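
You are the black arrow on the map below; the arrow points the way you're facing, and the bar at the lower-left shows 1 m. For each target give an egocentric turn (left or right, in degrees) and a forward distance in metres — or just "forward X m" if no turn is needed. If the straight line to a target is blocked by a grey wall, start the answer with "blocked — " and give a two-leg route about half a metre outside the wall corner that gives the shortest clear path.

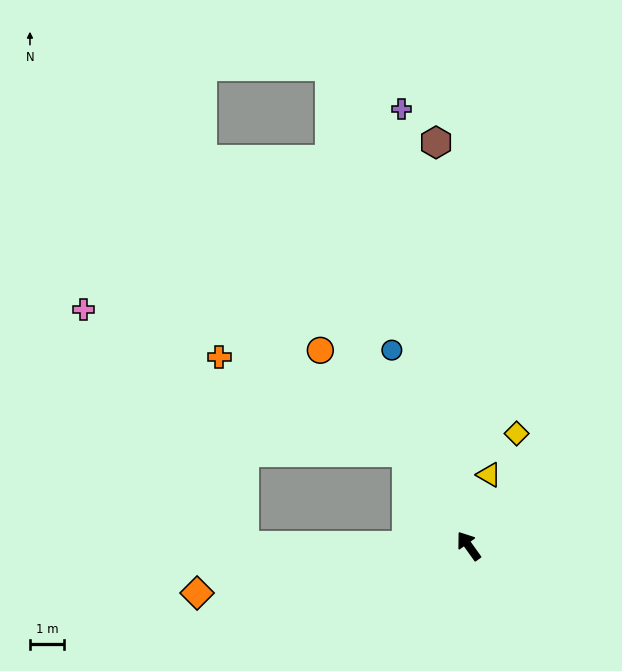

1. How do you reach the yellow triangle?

turn right 52°, forward 2.2 m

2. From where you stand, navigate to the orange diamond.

turn left 64°, forward 8.0 m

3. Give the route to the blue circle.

turn right 14°, forward 6.1 m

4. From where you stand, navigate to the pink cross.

blocked — turn left 54°, forward 6.5 m, then turn right 55°, forward 8.3 m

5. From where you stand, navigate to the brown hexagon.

turn right 31°, forward 11.8 m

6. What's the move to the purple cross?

turn right 27°, forward 12.9 m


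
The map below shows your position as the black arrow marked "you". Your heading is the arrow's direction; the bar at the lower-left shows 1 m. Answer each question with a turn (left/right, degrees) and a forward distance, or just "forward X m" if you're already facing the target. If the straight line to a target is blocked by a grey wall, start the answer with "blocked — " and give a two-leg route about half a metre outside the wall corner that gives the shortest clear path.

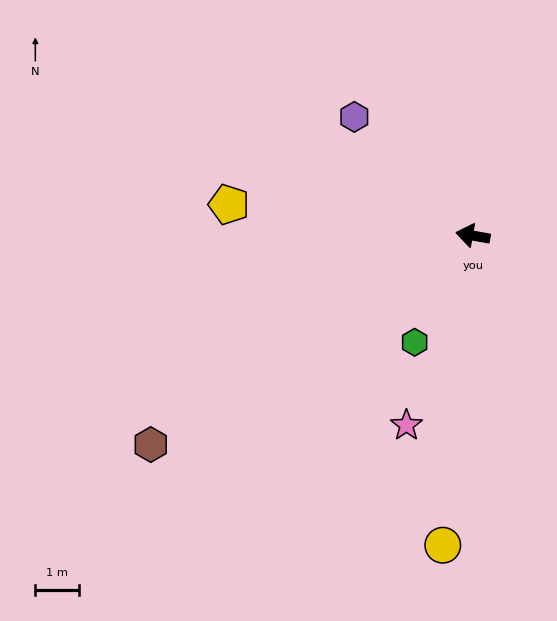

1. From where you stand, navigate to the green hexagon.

turn left 71°, forward 2.8 m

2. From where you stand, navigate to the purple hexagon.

turn right 35°, forward 3.8 m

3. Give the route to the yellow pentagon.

turn left 3°, forward 5.6 m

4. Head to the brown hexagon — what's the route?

turn left 43°, forward 8.8 m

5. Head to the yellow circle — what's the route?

turn left 94°, forward 7.1 m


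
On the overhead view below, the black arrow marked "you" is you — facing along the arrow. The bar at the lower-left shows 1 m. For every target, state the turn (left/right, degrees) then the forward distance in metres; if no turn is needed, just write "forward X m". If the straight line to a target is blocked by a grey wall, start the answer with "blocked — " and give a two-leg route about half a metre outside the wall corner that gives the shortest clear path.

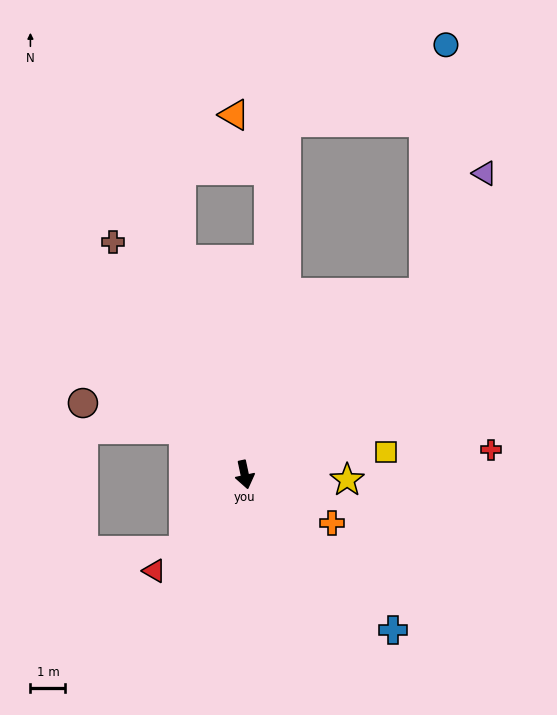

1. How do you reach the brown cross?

turn right 163°, forward 7.6 m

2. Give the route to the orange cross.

turn left 49°, forward 2.9 m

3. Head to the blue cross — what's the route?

turn left 32°, forward 6.1 m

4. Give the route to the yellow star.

turn left 75°, forward 2.9 m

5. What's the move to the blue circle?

blocked — turn left 123°, forward 7.3 m, then turn left 40°, forward 7.1 m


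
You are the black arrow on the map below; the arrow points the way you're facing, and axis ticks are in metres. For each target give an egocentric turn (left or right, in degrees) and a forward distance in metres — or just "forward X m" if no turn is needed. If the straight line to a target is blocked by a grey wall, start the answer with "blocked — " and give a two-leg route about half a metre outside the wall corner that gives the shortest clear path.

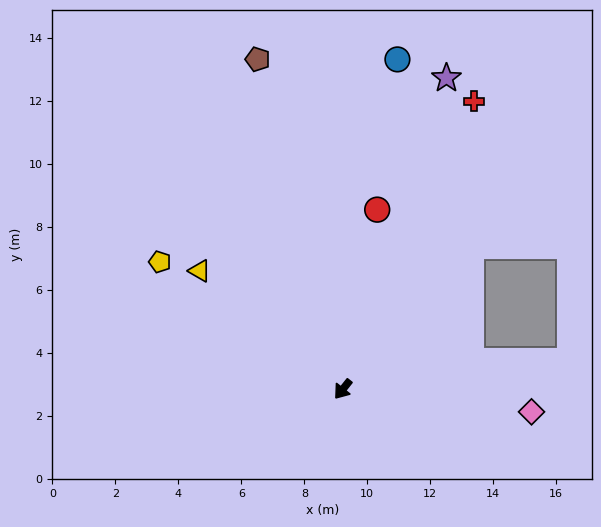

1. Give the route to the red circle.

turn right 152°, forward 5.8 m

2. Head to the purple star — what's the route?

turn right 160°, forward 10.4 m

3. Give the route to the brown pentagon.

turn right 127°, forward 10.8 m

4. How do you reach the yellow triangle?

turn right 91°, forward 5.9 m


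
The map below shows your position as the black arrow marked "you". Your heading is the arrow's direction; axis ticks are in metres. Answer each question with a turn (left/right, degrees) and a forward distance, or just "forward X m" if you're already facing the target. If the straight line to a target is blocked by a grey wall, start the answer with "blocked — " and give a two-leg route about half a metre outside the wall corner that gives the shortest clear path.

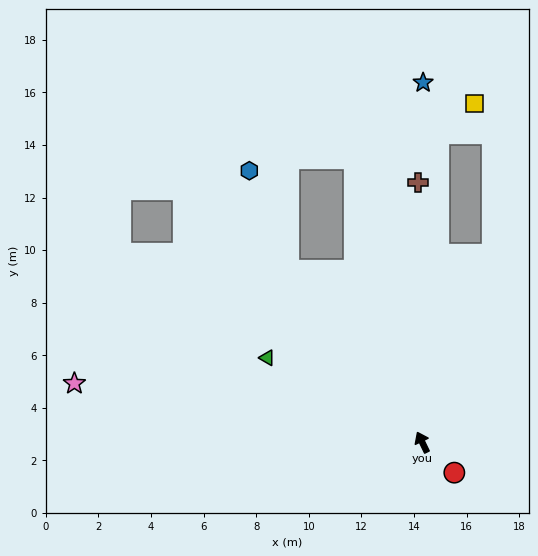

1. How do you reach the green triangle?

turn left 36°, forward 6.7 m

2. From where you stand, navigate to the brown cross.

turn right 25°, forward 9.9 m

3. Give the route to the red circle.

turn right 159°, forward 1.7 m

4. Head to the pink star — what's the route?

turn left 55°, forward 13.4 m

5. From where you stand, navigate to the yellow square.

blocked — turn right 29°, forward 11.8 m, then turn right 48°, forward 1.8 m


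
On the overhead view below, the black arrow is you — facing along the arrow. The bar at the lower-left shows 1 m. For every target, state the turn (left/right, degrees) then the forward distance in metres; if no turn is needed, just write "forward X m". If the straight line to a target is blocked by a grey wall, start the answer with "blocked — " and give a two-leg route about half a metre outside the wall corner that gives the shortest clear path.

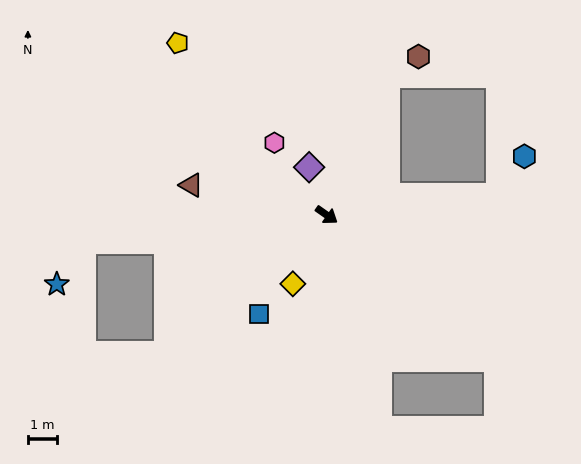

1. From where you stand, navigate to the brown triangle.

turn right 157°, forward 4.7 m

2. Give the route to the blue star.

blocked — turn right 139°, forward 8.3 m, then turn left 52°, forward 1.7 m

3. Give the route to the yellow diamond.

turn right 81°, forward 2.6 m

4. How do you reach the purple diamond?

turn left 145°, forward 1.7 m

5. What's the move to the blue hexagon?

blocked — turn left 41°, forward 5.8 m, then turn left 50°, forward 1.6 m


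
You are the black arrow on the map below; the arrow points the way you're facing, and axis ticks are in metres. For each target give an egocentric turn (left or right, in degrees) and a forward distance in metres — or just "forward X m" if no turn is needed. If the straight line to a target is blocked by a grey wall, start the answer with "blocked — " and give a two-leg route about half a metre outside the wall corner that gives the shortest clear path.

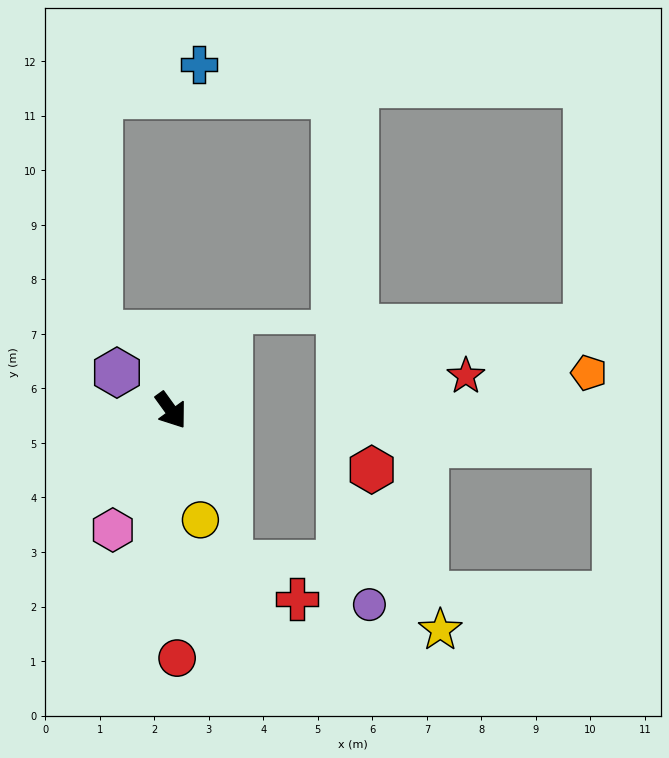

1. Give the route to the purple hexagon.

turn right 161°, forward 1.2 m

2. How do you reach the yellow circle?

turn right 21°, forward 2.1 m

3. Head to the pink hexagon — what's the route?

turn right 62°, forward 2.4 m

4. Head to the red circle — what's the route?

turn right 34°, forward 4.5 m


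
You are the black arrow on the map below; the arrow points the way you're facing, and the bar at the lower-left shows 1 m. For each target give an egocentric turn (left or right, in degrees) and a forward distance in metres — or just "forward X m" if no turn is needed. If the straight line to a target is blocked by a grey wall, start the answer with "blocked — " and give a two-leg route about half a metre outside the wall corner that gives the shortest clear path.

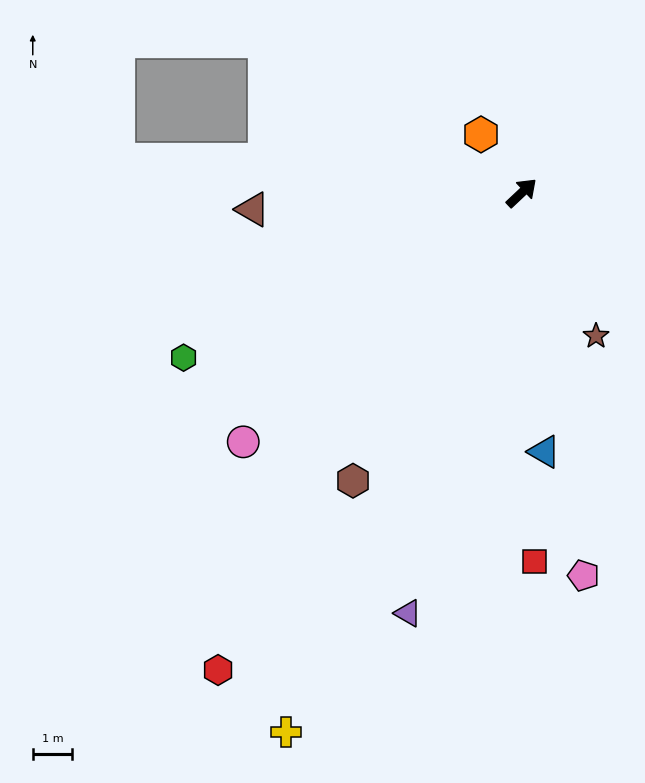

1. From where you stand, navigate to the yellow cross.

turn right 157°, forward 14.9 m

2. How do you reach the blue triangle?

turn right 128°, forward 6.6 m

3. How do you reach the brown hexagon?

turn right 164°, forward 8.4 m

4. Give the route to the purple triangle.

turn right 148°, forward 11.0 m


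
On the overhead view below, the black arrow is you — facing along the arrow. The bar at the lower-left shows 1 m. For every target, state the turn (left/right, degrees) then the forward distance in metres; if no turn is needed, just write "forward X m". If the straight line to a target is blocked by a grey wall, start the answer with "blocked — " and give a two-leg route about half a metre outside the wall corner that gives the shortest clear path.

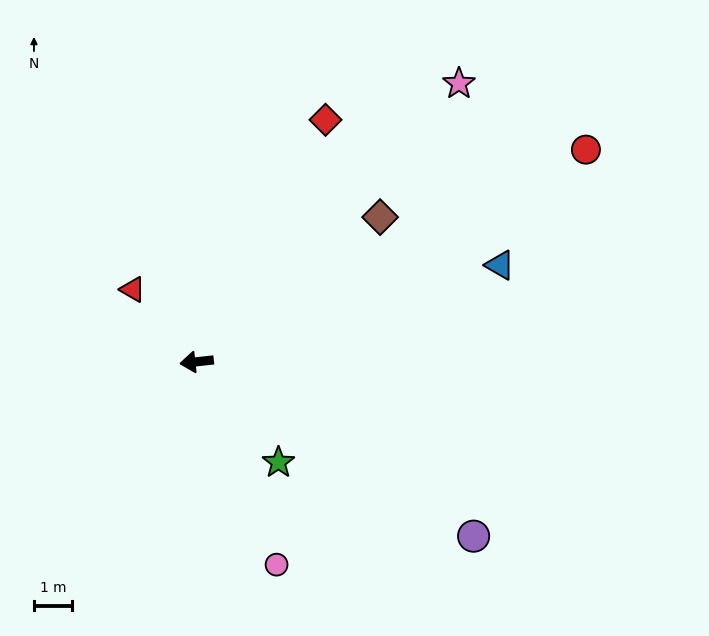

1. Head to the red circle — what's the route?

turn right 158°, forward 11.6 m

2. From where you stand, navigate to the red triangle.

turn right 55°, forward 2.5 m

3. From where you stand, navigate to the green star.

turn left 123°, forward 3.4 m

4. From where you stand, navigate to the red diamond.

turn right 124°, forward 7.2 m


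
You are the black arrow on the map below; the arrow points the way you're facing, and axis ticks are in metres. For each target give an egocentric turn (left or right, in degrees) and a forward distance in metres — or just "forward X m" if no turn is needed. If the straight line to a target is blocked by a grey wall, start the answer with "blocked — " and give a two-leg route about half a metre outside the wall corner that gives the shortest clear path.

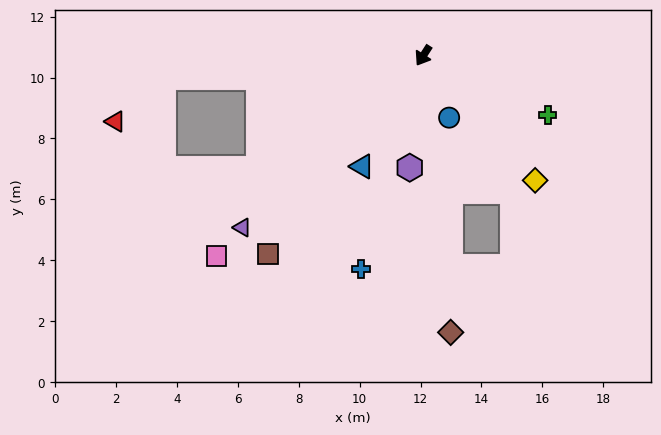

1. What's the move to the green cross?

turn left 97°, forward 4.5 m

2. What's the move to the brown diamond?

turn left 38°, forward 9.1 m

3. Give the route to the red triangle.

blocked — turn right 52°, forward 8.6 m, then turn left 37°, forward 2.1 m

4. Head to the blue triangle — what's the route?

turn left 4°, forward 4.2 m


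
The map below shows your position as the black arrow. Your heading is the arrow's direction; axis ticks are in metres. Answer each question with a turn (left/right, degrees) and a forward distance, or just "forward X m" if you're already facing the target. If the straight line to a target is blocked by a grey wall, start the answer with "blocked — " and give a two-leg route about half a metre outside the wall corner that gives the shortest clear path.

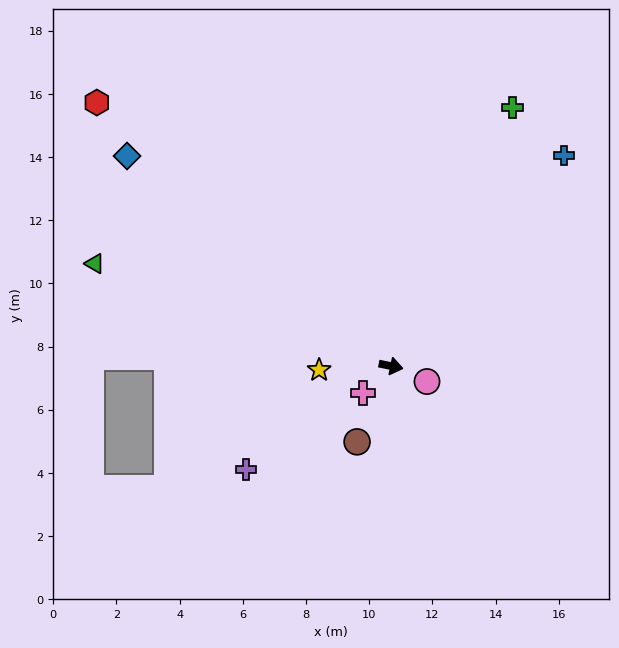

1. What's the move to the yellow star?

turn right 165°, forward 2.3 m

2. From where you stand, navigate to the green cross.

turn left 77°, forward 9.0 m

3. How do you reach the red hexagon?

turn left 150°, forward 12.5 m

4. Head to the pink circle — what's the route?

turn right 12°, forward 1.2 m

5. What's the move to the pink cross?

turn right 125°, forward 1.2 m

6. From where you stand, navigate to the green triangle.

turn left 173°, forward 9.9 m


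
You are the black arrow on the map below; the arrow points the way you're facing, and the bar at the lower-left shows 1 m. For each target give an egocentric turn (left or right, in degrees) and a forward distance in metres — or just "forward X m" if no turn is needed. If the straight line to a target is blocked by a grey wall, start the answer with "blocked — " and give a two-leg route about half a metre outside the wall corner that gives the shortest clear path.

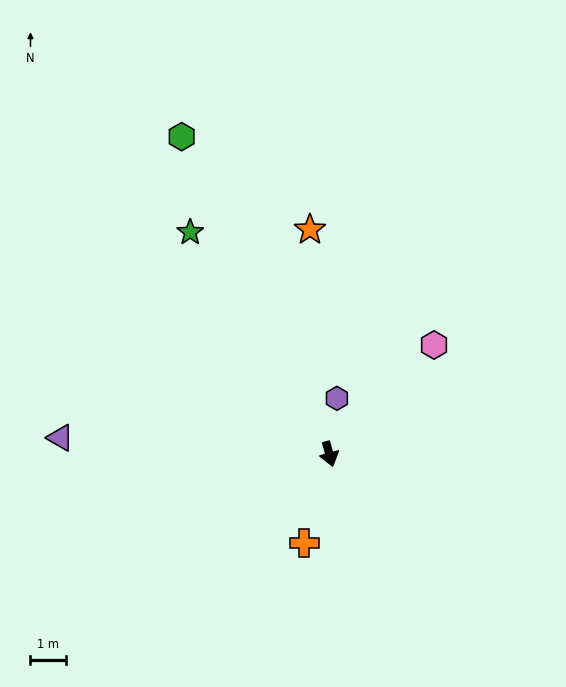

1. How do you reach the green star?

turn right 163°, forward 7.4 m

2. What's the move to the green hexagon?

turn right 170°, forward 9.9 m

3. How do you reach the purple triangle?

turn right 109°, forward 7.6 m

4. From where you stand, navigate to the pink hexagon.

turn left 121°, forward 4.3 m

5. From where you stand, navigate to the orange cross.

turn right 31°, forward 2.6 m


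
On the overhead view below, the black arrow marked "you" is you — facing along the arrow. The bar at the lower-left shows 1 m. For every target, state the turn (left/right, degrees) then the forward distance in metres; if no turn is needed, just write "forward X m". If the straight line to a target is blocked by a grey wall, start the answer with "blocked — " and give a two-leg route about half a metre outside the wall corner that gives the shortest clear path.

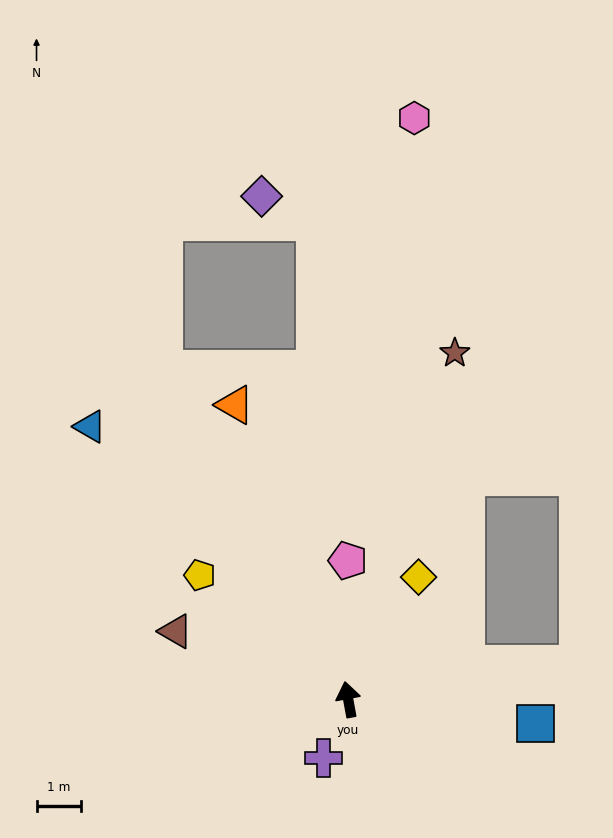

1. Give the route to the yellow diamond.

turn right 40°, forward 3.2 m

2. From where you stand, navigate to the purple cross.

turn left 147°, forward 1.4 m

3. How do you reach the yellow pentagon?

turn left 40°, forward 4.3 m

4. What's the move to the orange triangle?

turn left 11°, forward 7.1 m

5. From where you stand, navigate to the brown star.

turn right 27°, forward 8.1 m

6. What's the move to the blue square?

turn right 108°, forward 4.2 m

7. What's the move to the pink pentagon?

turn right 10°, forward 3.1 m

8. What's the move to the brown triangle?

turn left 58°, forward 4.2 m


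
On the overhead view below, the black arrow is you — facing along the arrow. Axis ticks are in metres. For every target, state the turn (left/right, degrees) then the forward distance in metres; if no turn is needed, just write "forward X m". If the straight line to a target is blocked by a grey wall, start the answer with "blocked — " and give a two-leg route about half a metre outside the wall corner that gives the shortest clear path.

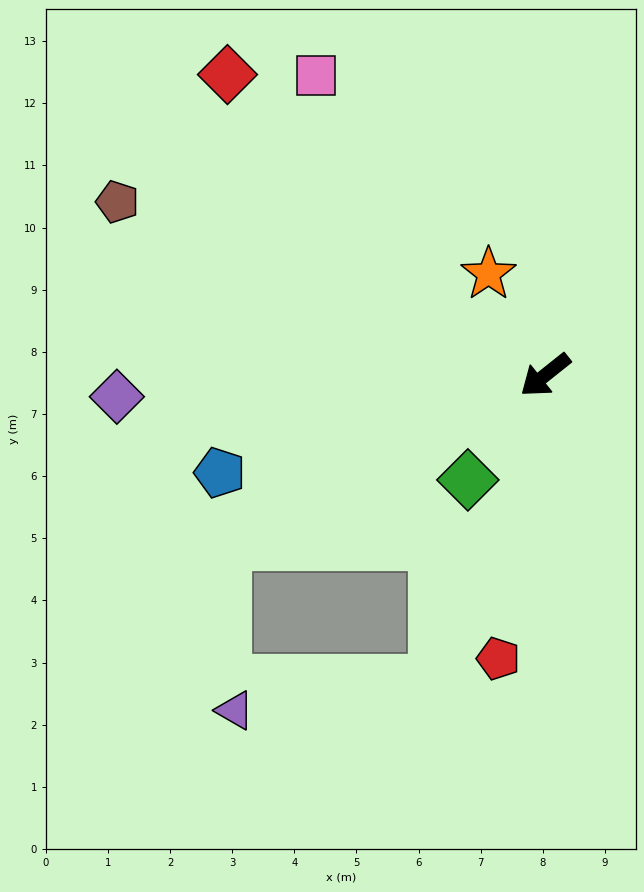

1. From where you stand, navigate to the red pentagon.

turn left 42°, forward 4.6 m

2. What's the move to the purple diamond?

turn right 36°, forward 6.9 m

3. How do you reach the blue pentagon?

turn right 22°, forward 5.5 m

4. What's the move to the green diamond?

turn left 15°, forward 2.1 m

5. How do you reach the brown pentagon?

turn right 61°, forward 7.4 m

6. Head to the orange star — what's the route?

turn right 99°, forward 1.9 m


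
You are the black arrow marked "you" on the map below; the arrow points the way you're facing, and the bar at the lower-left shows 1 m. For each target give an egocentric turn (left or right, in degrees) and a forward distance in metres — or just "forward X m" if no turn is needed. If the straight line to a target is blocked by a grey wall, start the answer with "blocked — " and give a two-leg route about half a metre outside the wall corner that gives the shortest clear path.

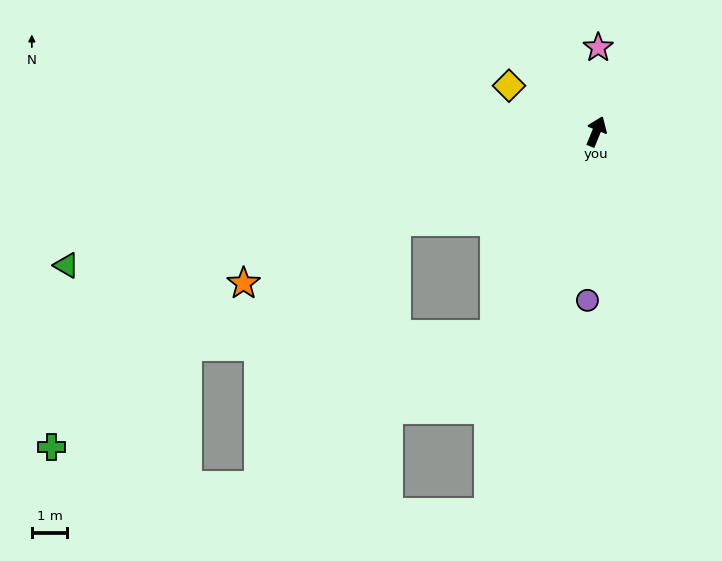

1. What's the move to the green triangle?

turn left 126°, forward 15.5 m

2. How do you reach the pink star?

turn left 21°, forward 2.4 m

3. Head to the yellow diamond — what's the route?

turn left 85°, forward 2.8 m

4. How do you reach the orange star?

turn left 136°, forward 10.9 m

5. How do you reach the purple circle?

turn right 161°, forward 4.8 m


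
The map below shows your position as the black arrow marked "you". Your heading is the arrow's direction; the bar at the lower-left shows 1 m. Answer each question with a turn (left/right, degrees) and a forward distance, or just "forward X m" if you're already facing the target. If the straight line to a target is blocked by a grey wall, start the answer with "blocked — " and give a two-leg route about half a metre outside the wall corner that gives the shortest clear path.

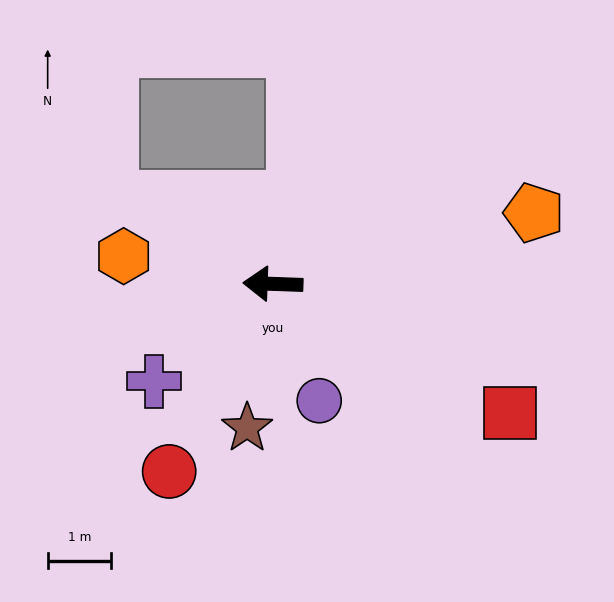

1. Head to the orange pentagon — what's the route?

turn right 163°, forward 4.3 m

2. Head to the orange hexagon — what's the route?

turn right 8°, forward 2.4 m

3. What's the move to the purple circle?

turn left 114°, forward 2.0 m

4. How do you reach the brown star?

turn left 82°, forward 2.3 m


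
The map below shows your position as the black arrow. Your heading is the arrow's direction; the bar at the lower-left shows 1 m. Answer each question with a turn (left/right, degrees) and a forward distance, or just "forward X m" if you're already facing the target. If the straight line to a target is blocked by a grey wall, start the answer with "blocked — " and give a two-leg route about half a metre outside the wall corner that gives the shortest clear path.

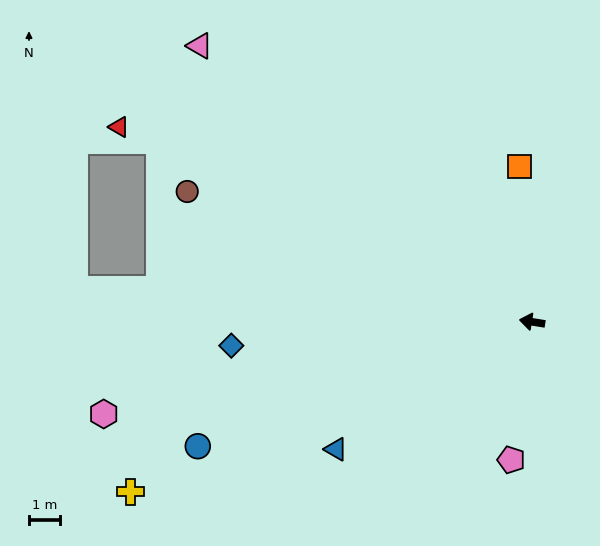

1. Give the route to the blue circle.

turn left 30°, forward 11.6 m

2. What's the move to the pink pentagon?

turn left 91°, forward 4.5 m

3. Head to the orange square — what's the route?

turn right 76°, forward 5.1 m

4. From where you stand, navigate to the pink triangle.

turn right 31°, forward 14.0 m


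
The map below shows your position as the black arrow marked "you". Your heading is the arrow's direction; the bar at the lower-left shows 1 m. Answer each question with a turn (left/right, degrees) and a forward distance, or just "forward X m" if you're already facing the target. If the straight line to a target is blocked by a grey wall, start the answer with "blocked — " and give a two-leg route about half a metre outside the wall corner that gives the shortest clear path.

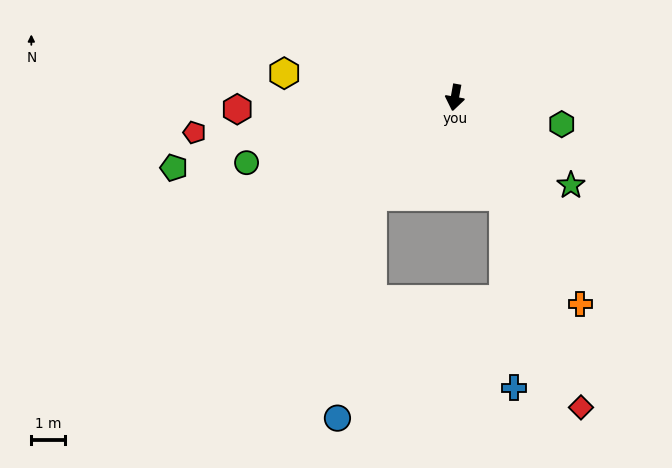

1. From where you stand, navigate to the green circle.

turn right 62°, forward 6.4 m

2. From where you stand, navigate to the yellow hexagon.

turn right 88°, forward 5.1 m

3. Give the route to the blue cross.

blocked — turn left 36°, forward 3.3 m, then turn right 23°, forward 5.6 m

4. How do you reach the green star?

turn left 63°, forward 4.3 m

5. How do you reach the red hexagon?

turn right 77°, forward 6.4 m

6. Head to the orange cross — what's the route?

turn left 41°, forward 7.1 m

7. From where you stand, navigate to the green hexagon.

turn left 86°, forward 3.2 m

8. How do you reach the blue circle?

blocked — turn right 29°, forward 3.8 m, then turn left 30°, forward 6.6 m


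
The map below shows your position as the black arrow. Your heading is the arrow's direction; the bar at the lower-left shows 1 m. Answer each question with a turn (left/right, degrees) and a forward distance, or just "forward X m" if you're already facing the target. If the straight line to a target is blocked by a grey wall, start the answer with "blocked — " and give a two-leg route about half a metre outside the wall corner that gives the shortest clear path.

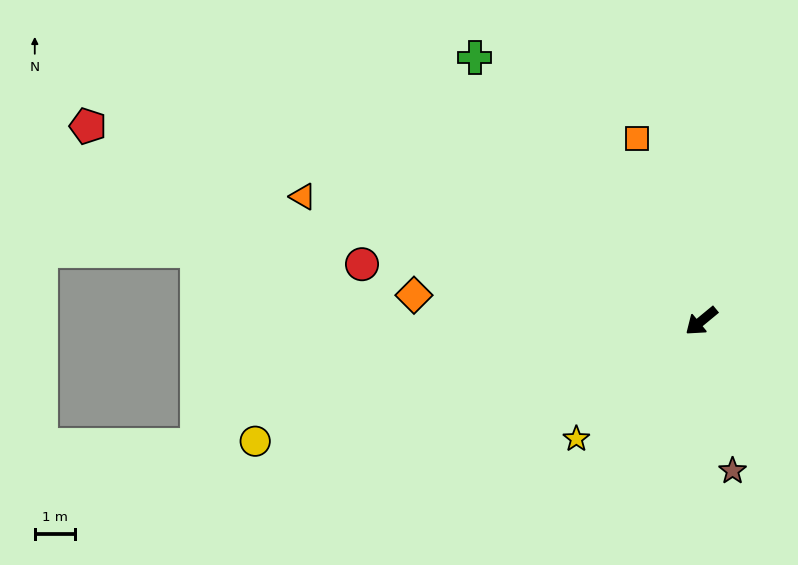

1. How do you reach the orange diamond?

turn right 45°, forward 7.2 m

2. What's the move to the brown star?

turn left 62°, forward 3.8 m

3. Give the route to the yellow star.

turn left 4°, forward 4.3 m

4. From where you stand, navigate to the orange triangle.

turn right 57°, forward 10.4 m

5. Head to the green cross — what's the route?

turn right 89°, forward 8.7 m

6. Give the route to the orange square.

turn right 110°, forward 4.8 m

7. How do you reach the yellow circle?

turn right 24°, forward 11.6 m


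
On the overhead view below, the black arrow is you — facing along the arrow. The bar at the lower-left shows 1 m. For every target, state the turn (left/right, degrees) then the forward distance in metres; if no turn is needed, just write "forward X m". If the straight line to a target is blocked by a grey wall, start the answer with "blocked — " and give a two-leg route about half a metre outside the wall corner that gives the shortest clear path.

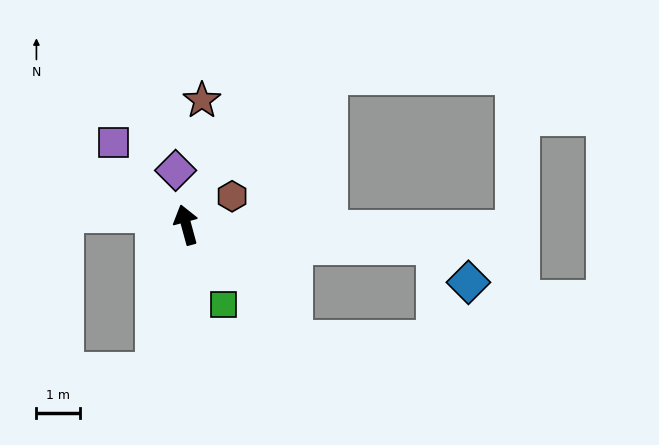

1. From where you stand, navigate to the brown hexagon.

turn right 73°, forward 1.2 m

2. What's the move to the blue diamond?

blocked — turn right 110°, forward 5.7 m, then turn right 42°, forward 1.1 m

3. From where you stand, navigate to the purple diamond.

turn right 4°, forward 1.3 m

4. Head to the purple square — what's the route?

turn left 26°, forward 2.5 m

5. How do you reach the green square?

turn right 170°, forward 2.0 m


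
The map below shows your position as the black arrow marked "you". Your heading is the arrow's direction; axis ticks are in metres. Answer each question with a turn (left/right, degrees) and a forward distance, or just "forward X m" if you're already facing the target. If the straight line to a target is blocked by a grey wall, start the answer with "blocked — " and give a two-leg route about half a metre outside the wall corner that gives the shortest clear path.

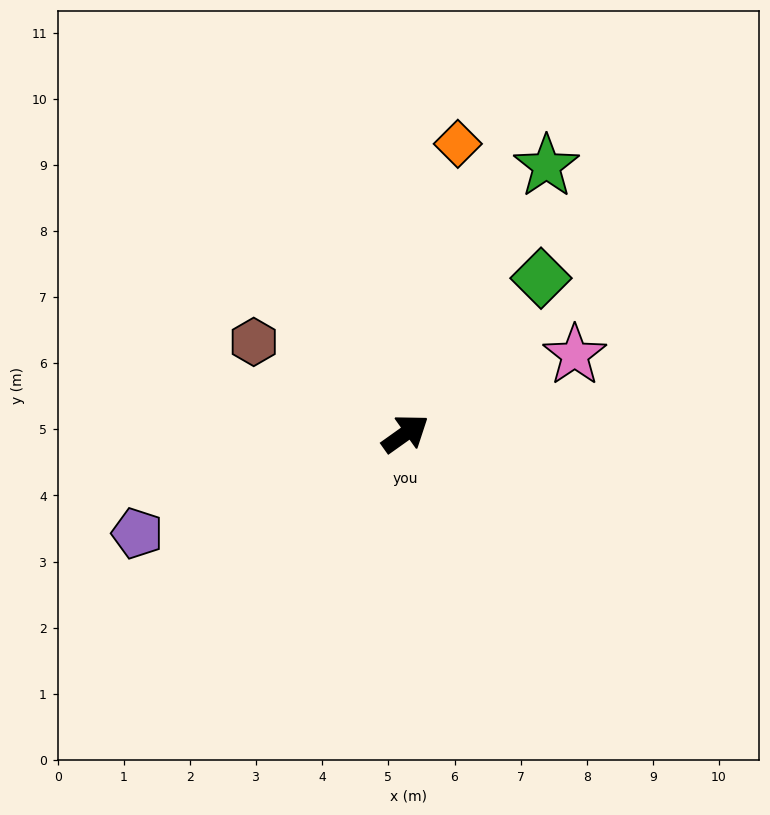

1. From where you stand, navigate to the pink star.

turn right 11°, forward 2.8 m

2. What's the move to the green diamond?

turn left 13°, forward 3.1 m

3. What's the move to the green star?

turn left 27°, forward 4.6 m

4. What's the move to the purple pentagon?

turn left 165°, forward 4.3 m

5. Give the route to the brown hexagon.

turn left 113°, forward 2.7 m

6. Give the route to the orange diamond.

turn left 44°, forward 4.5 m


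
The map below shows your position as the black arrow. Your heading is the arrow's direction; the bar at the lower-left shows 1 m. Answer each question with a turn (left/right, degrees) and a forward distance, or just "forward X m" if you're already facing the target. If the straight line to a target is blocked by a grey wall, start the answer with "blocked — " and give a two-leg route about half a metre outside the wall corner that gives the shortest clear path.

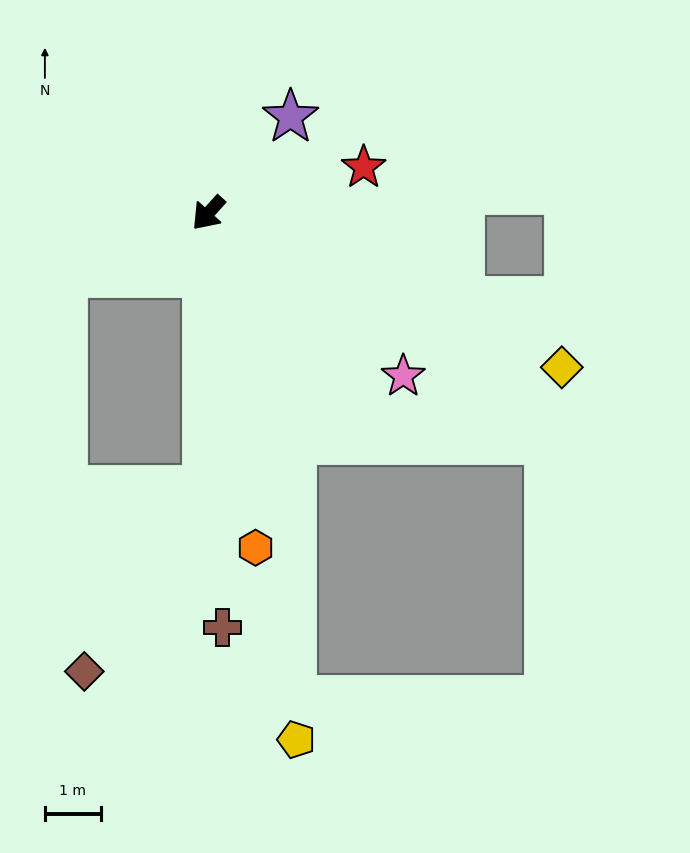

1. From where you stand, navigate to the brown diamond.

blocked — turn left 42°, forward 4.9 m, then turn right 34°, forward 3.9 m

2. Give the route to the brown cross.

turn left 44°, forward 7.4 m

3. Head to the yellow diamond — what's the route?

turn left 109°, forward 6.9 m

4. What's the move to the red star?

turn left 149°, forward 2.9 m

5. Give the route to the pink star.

turn left 92°, forward 4.5 m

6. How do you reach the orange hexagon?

turn left 50°, forward 6.0 m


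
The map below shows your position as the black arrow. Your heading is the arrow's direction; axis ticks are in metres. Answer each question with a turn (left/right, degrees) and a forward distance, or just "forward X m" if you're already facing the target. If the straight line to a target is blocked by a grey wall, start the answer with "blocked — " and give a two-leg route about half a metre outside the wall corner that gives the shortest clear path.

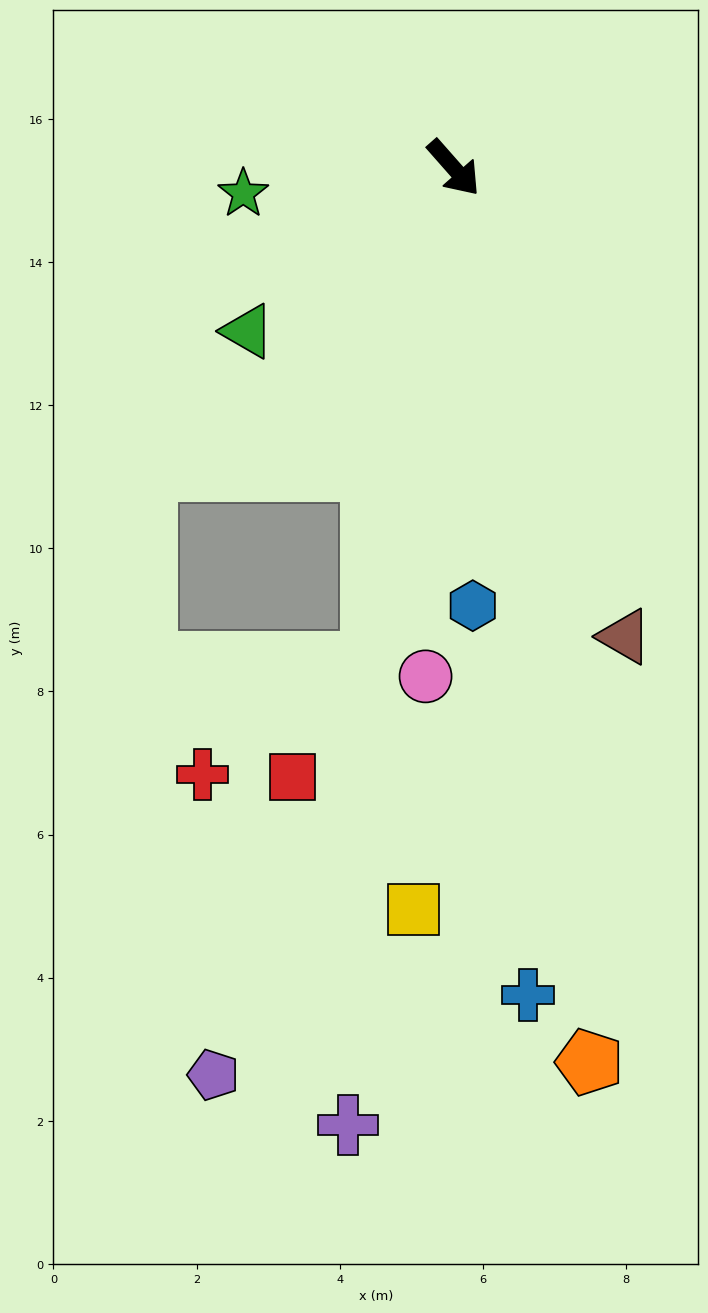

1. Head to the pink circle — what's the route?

turn right 45°, forward 7.1 m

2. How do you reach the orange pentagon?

turn right 33°, forward 12.6 m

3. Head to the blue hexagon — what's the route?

turn right 39°, forward 6.1 m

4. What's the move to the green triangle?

turn right 93°, forward 3.7 m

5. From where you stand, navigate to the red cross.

blocked — turn right 51°, forward 7.0 m, then turn right 46°, forward 2.8 m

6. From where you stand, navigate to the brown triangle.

turn right 21°, forward 7.0 m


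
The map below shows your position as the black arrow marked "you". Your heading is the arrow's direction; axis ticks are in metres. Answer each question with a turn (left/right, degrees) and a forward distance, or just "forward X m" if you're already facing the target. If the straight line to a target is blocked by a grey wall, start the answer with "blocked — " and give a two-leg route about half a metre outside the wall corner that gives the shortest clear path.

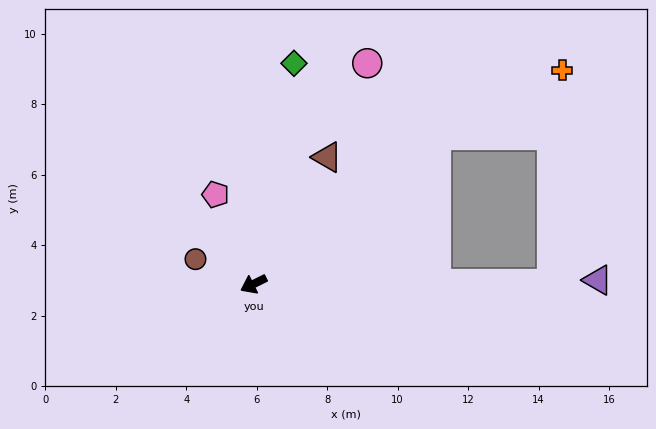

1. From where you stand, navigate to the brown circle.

turn right 50°, forward 1.8 m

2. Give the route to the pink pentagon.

turn right 93°, forward 2.8 m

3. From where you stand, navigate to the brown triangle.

turn right 147°, forward 4.2 m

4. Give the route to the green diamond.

turn right 127°, forward 6.4 m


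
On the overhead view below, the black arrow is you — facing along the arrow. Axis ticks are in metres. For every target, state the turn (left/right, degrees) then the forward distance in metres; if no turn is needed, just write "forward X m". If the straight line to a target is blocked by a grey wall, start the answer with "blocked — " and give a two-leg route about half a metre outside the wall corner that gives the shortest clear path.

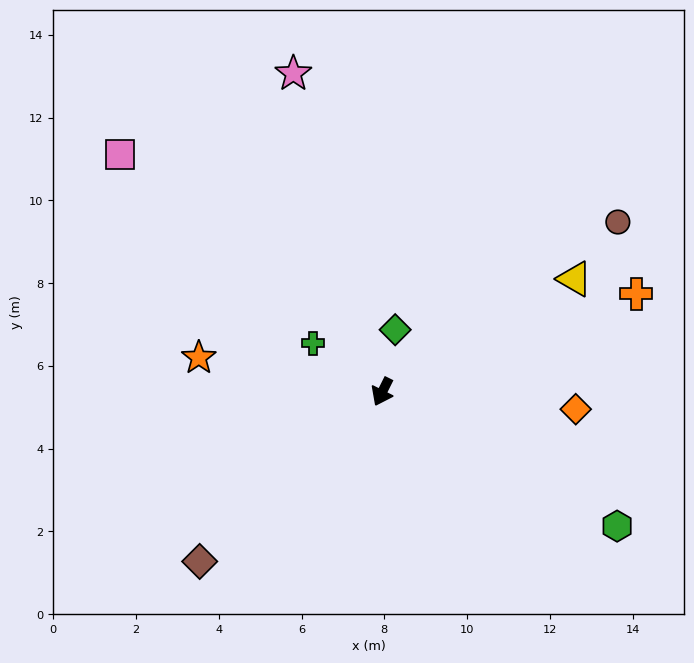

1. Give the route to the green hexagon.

turn left 87°, forward 6.5 m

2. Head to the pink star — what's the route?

turn right 138°, forward 8.0 m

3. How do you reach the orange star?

turn right 74°, forward 4.5 m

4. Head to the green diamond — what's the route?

turn right 165°, forward 1.5 m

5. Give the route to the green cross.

turn right 99°, forward 2.0 m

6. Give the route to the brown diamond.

turn right 21°, forward 6.0 m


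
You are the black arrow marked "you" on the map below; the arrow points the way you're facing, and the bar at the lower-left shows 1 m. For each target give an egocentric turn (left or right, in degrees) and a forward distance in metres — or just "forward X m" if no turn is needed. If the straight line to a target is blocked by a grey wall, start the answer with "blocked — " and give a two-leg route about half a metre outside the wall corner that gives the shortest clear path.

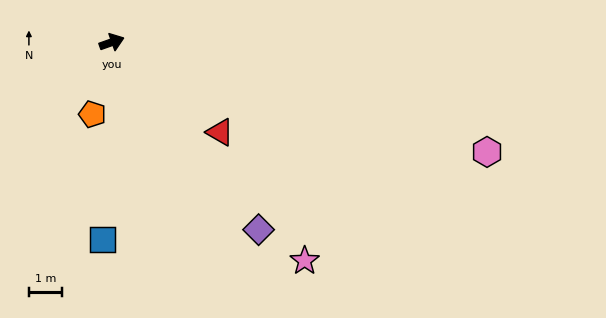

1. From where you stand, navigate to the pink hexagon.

turn right 36°, forward 11.7 m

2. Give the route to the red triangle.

turn right 59°, forward 4.2 m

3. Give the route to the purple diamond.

turn right 71°, forward 7.2 m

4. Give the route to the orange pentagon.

turn right 125°, forward 2.2 m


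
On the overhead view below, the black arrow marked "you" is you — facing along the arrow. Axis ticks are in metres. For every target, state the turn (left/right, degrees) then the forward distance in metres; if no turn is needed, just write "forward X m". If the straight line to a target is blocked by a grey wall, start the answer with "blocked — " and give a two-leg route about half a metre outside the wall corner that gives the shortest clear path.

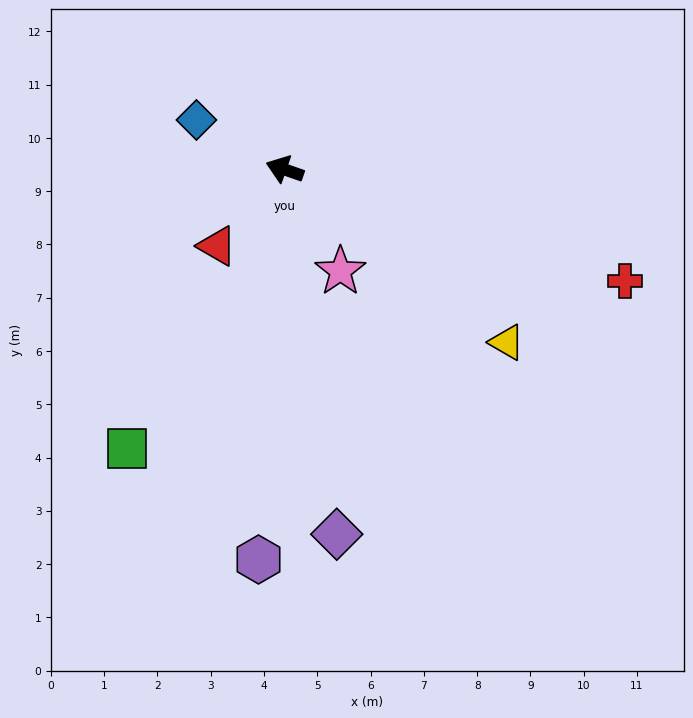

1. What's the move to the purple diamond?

turn left 117°, forward 6.9 m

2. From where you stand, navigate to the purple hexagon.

turn left 105°, forward 7.3 m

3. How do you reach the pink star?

turn left 138°, forward 2.2 m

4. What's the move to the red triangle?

turn left 68°, forward 1.9 m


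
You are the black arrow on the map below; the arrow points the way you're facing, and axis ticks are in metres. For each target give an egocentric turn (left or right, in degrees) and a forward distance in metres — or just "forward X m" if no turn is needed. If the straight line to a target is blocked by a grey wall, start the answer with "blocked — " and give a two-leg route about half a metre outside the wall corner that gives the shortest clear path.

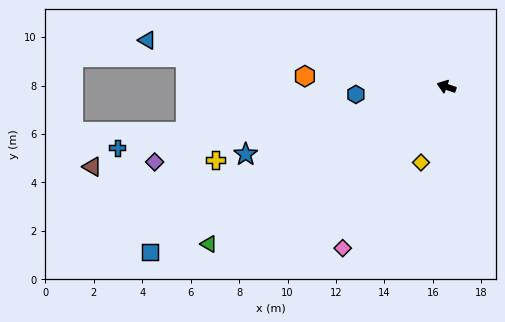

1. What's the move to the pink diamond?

turn left 76°, forward 7.9 m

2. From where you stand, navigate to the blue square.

turn left 48°, forward 14.0 m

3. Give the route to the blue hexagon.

turn left 24°, forward 3.8 m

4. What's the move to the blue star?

turn left 38°, forward 8.7 m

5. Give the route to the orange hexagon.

turn left 15°, forward 5.9 m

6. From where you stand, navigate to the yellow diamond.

turn left 90°, forward 3.3 m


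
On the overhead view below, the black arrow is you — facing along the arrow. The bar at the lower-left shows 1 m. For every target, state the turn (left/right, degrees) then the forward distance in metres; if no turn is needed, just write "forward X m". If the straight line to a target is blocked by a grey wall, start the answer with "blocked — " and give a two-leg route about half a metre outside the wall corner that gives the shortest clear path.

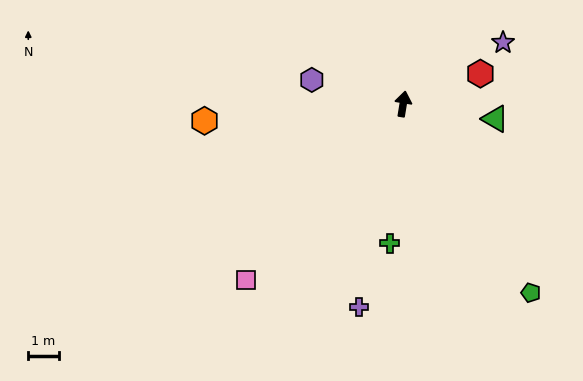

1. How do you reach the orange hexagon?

turn left 104°, forward 6.6 m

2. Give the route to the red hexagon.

turn right 59°, forward 2.7 m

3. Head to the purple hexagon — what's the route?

turn left 85°, forward 3.1 m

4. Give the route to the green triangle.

turn right 90°, forward 3.1 m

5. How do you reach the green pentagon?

turn right 137°, forward 7.5 m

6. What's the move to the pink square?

turn left 148°, forward 7.8 m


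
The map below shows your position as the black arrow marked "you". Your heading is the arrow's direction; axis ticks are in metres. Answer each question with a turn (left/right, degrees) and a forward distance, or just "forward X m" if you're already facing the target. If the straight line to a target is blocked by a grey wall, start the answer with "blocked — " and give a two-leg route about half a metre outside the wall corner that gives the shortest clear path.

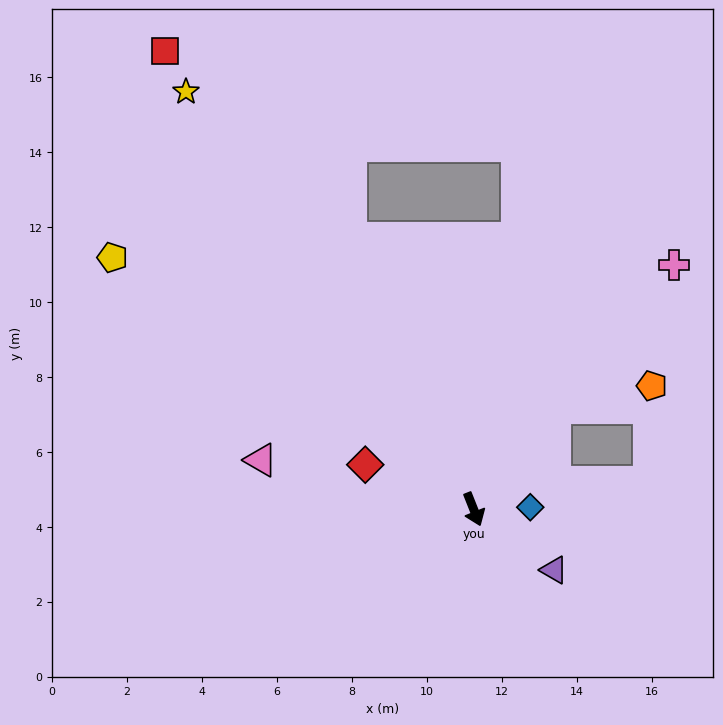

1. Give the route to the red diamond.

turn right 134°, forward 3.1 m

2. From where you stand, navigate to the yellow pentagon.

turn right 147°, forward 11.7 m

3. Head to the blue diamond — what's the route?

turn left 70°, forward 1.5 m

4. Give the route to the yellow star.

turn right 167°, forward 13.5 m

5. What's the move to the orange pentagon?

blocked — turn left 120°, forward 3.5 m, then turn right 39°, forward 2.7 m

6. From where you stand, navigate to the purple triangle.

turn left 31°, forward 2.7 m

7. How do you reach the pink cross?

turn left 119°, forward 8.4 m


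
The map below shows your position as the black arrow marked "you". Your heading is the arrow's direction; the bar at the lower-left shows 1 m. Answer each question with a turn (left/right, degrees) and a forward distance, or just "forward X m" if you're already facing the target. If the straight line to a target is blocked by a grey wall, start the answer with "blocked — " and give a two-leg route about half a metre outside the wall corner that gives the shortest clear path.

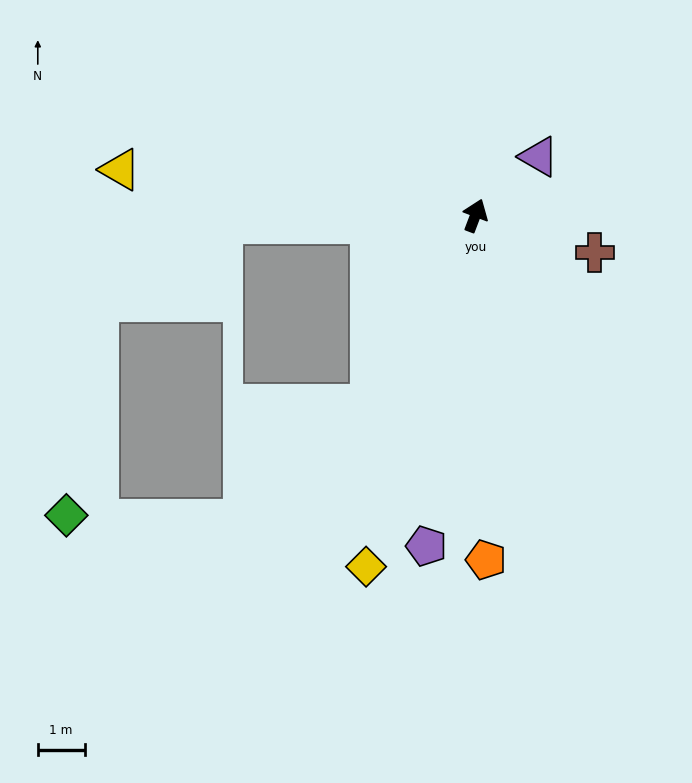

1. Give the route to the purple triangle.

turn right 26°, forward 1.8 m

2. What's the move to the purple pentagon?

turn right 168°, forward 7.1 m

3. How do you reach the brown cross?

turn right 86°, forward 2.7 m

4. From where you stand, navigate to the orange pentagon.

turn right 157°, forward 7.4 m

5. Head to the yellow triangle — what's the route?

turn left 103°, forward 7.7 m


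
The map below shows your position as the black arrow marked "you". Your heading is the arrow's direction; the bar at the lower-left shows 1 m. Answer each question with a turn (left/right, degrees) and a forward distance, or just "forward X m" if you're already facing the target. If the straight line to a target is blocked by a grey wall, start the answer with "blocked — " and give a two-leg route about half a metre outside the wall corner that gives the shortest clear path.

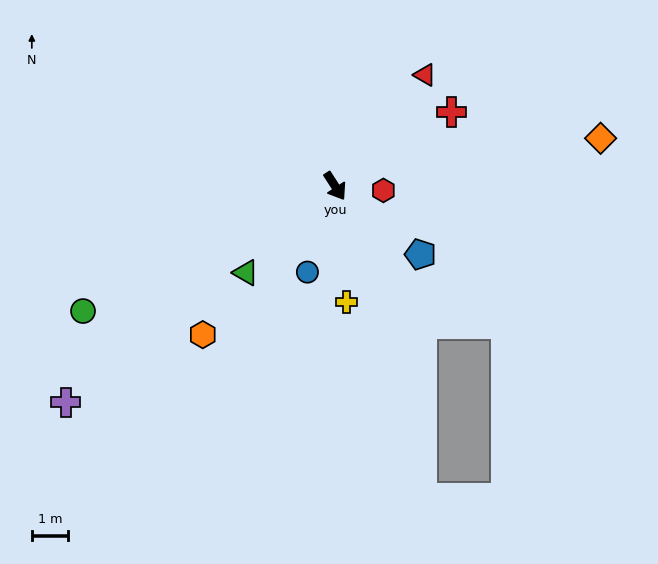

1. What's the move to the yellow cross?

turn right 27°, forward 3.2 m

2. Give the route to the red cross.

turn left 90°, forward 3.8 m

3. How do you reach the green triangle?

turn right 79°, forward 3.4 m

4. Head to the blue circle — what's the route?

turn right 51°, forward 2.5 m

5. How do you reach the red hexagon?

turn left 52°, forward 1.3 m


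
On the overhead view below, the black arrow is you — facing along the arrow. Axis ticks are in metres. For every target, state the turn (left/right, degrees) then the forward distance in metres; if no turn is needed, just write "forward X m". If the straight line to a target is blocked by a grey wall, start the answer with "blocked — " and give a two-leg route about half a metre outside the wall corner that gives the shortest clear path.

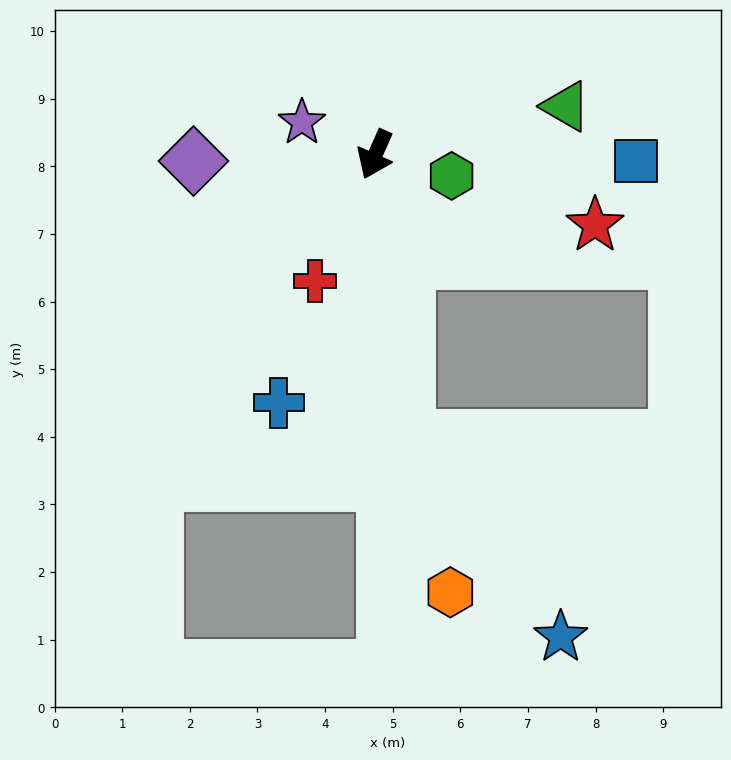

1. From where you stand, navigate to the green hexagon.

turn left 98°, forward 1.2 m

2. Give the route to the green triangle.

turn left 128°, forward 2.9 m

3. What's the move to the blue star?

blocked — turn left 30°, forward 4.2 m, then turn left 32°, forward 3.7 m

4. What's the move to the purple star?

turn right 90°, forward 1.2 m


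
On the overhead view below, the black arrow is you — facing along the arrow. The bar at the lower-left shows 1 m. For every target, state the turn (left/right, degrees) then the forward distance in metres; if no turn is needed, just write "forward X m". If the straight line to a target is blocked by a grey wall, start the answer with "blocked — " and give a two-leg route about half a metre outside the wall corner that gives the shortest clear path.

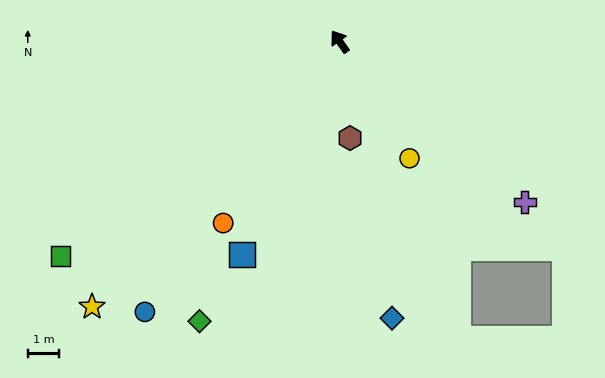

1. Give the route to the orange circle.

turn left 112°, forward 6.9 m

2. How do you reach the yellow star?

turn left 102°, forward 11.6 m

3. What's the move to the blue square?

turn left 120°, forward 7.5 m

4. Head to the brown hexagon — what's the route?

turn left 151°, forward 3.1 m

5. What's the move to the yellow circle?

turn left 176°, forward 4.3 m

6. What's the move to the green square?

turn left 92°, forward 11.2 m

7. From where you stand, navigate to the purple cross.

turn right 166°, forward 7.8 m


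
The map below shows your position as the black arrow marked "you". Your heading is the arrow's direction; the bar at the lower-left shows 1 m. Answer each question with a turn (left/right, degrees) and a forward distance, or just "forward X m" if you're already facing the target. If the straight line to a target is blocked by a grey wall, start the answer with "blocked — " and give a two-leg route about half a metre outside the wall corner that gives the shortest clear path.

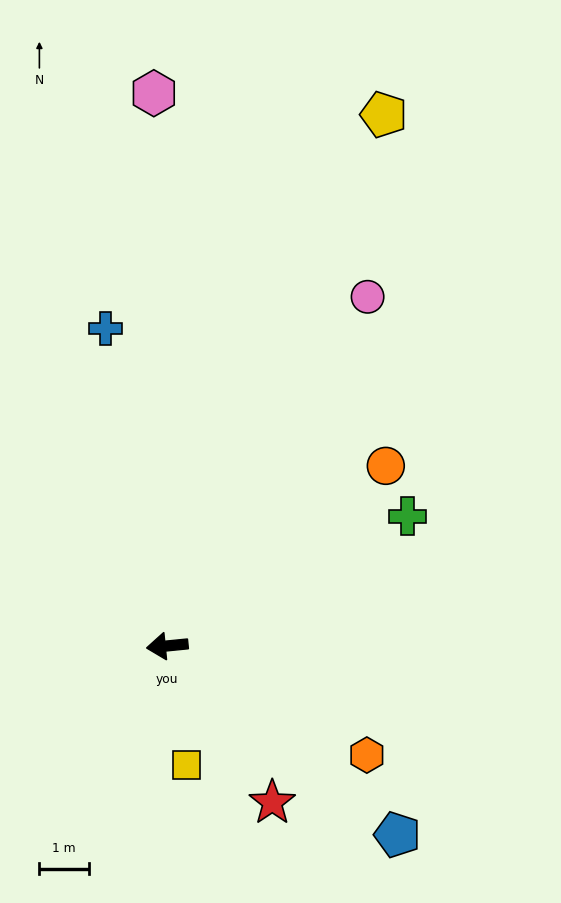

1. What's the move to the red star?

turn left 118°, forward 3.8 m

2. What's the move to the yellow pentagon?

turn right 118°, forward 11.6 m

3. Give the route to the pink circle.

turn right 126°, forward 8.2 m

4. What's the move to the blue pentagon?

turn left 135°, forward 6.0 m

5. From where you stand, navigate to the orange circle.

turn right 146°, forward 5.7 m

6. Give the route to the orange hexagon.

turn left 146°, forward 4.6 m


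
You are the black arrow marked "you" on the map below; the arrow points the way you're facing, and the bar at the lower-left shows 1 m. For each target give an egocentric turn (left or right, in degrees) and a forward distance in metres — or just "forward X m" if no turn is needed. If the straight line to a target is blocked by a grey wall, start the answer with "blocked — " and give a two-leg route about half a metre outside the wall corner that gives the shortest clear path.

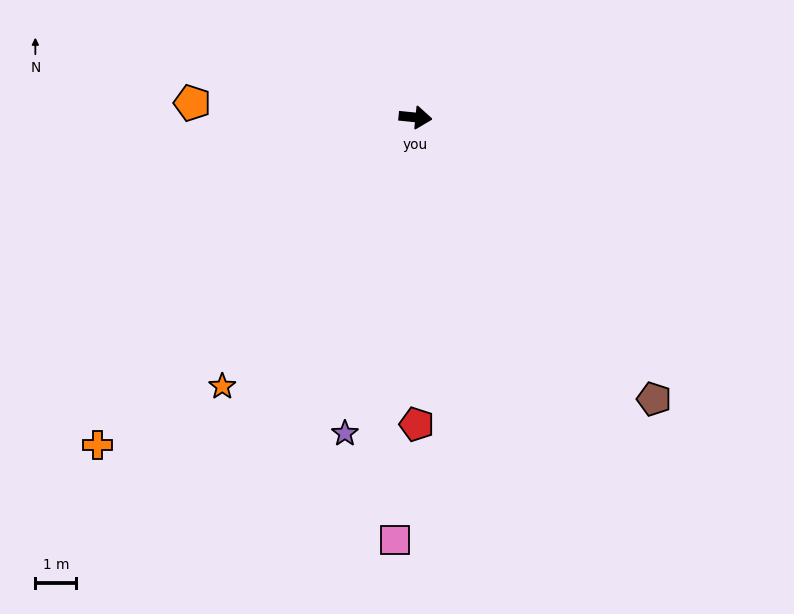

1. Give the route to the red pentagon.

turn right 84°, forward 7.5 m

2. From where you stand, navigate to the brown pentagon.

turn right 44°, forward 9.0 m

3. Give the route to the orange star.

turn right 120°, forward 8.1 m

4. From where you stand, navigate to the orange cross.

turn right 128°, forward 11.2 m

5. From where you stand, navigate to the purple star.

turn right 97°, forward 7.9 m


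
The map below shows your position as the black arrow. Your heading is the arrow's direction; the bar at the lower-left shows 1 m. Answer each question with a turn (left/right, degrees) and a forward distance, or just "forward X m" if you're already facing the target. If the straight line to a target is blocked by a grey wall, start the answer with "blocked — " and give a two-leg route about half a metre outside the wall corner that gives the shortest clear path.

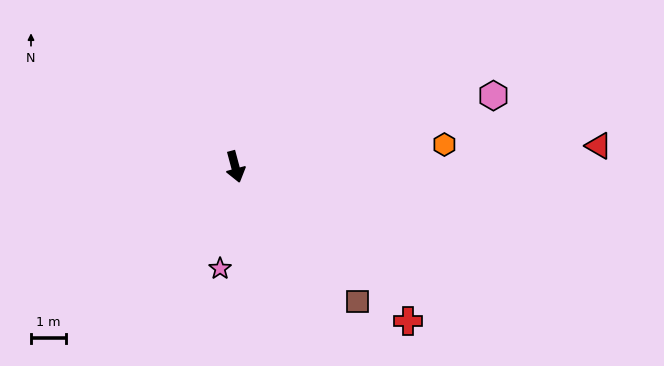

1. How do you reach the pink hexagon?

turn left 90°, forward 7.7 m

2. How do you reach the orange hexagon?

turn left 81°, forward 6.1 m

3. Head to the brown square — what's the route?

turn left 27°, forward 5.3 m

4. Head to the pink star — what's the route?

turn right 23°, forward 3.0 m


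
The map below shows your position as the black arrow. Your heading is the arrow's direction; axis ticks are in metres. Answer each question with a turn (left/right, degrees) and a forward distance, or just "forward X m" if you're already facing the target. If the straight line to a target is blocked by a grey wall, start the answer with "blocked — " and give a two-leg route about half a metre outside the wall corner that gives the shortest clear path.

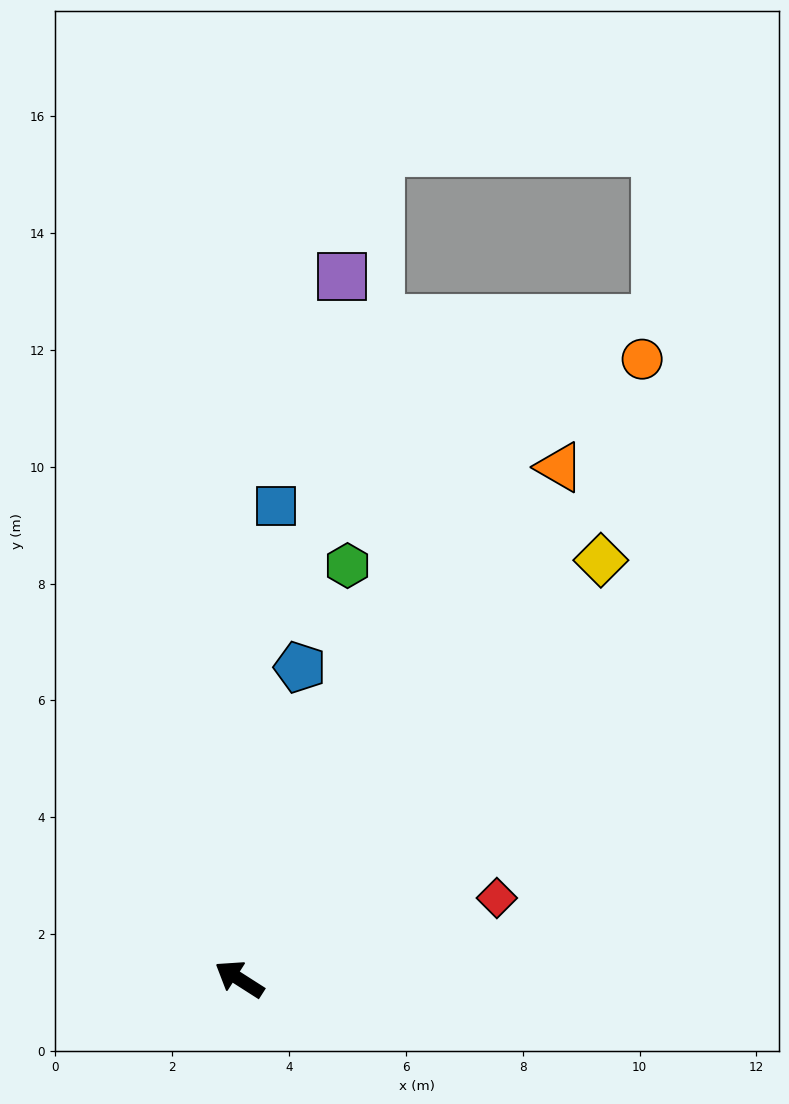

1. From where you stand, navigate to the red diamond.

turn right 130°, forward 4.6 m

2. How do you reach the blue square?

turn right 62°, forward 8.1 m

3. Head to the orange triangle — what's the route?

turn right 89°, forward 10.3 m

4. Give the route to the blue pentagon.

turn right 68°, forward 5.4 m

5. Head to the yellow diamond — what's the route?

turn right 98°, forward 9.5 m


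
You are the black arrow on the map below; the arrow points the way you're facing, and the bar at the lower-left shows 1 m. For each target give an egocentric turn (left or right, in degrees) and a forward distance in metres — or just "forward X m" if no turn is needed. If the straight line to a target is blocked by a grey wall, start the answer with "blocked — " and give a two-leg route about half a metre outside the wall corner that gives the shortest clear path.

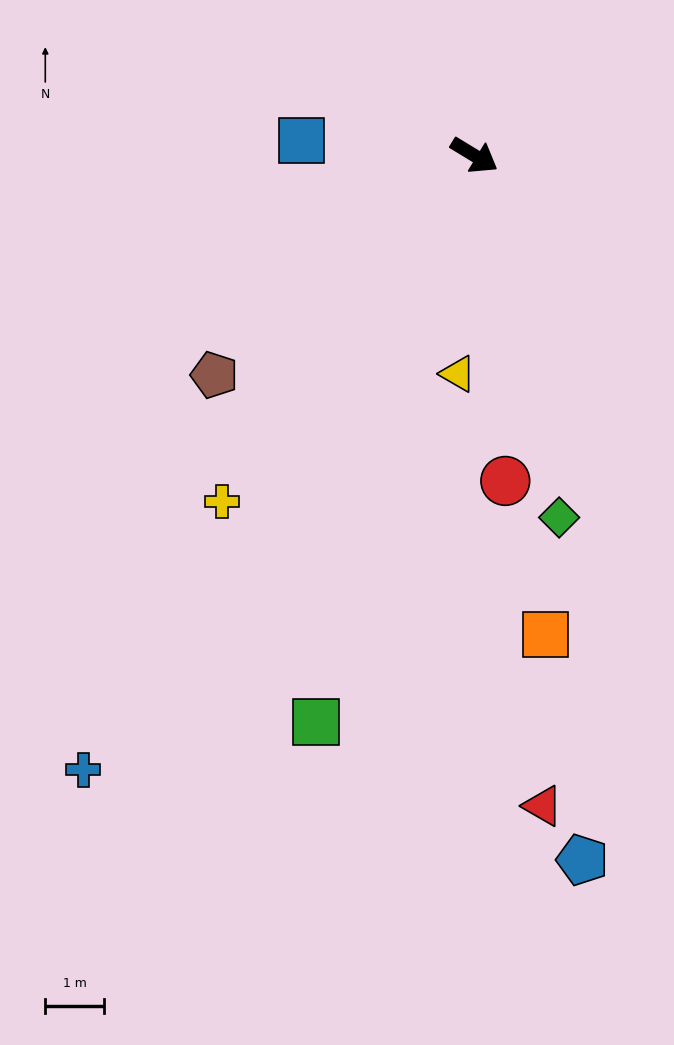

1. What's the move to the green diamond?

turn right 46°, forward 6.3 m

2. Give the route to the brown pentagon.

turn right 109°, forward 5.8 m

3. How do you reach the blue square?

turn right 154°, forward 2.9 m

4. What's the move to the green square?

turn right 74°, forward 10.0 m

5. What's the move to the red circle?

turn right 53°, forward 5.5 m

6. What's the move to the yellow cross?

turn right 95°, forward 7.3 m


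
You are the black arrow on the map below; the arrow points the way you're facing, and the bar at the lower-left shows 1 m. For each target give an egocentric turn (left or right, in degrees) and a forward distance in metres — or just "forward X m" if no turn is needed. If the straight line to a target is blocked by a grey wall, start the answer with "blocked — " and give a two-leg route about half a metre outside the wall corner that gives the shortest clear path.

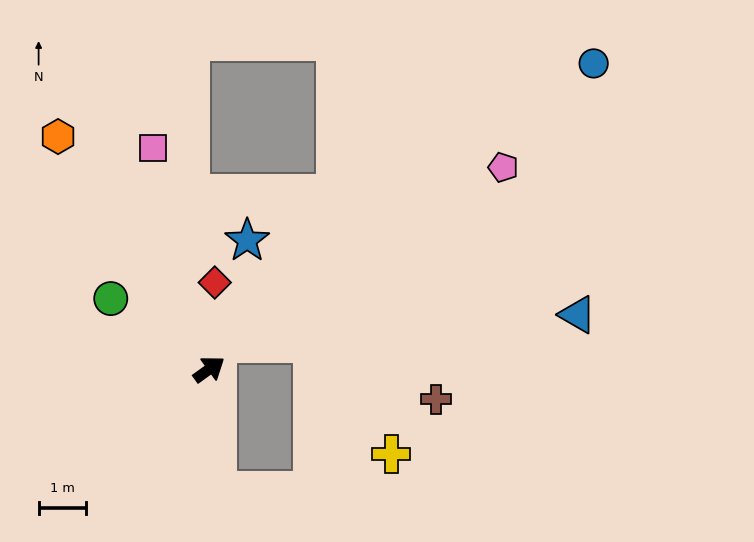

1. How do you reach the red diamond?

turn left 51°, forward 1.8 m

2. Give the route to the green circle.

turn left 109°, forward 2.6 m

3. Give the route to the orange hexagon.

turn left 87°, forward 5.9 m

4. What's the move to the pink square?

turn left 69°, forward 4.8 m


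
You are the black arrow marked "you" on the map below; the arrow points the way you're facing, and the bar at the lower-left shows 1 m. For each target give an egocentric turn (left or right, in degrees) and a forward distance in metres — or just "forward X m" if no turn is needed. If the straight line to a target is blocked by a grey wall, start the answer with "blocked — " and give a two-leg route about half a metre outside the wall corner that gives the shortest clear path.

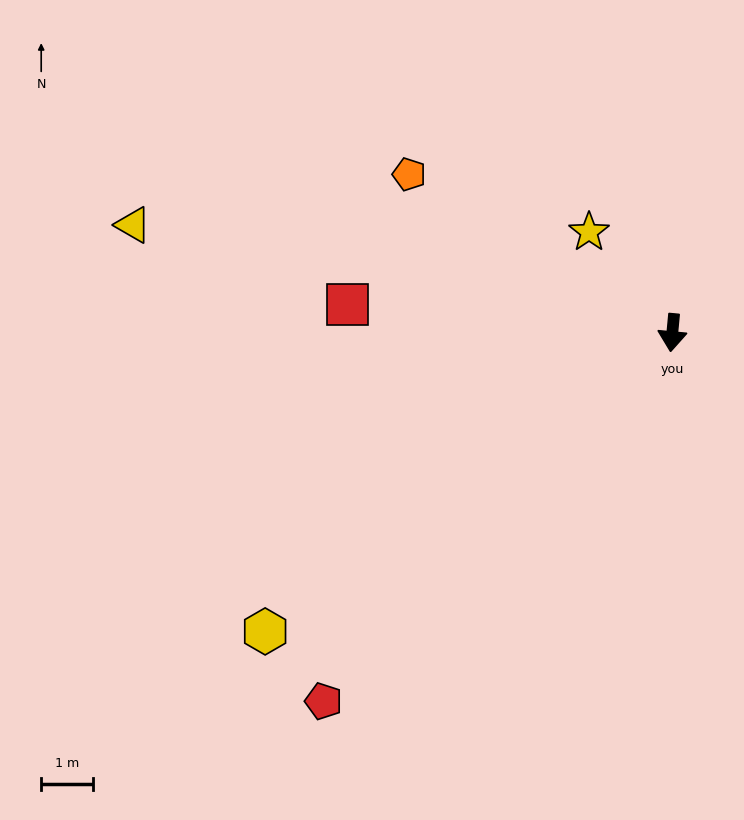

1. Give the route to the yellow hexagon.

turn right 48°, forward 9.7 m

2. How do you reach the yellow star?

turn right 135°, forward 2.5 m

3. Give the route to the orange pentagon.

turn right 116°, forward 5.9 m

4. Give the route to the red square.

turn right 90°, forward 6.3 m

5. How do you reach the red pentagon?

turn right 38°, forward 9.8 m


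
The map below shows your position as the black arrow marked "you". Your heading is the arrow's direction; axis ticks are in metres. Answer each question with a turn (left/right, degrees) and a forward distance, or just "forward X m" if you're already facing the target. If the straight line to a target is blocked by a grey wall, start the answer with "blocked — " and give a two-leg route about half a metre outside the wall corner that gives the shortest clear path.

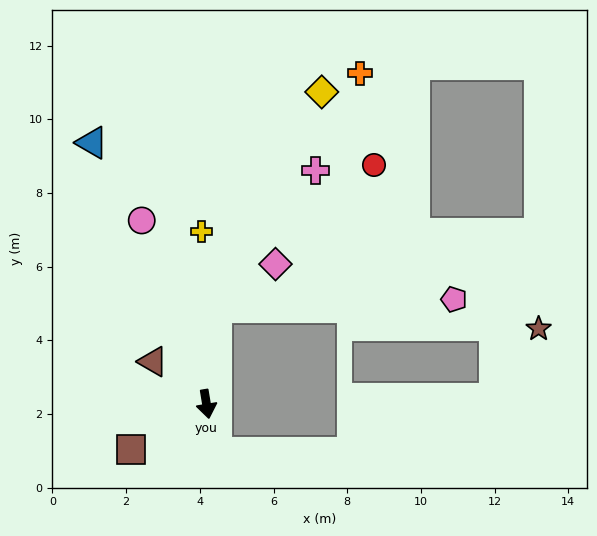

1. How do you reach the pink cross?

blocked — turn left 164°, forward 2.6 m, then turn right 29°, forward 4.6 m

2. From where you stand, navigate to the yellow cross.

turn left 172°, forward 4.7 m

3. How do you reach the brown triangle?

turn right 138°, forward 1.9 m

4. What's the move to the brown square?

turn right 68°, forward 2.4 m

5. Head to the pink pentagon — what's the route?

blocked — turn left 164°, forward 2.6 m, then turn right 82°, forward 6.4 m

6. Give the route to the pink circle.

turn right 170°, forward 5.3 m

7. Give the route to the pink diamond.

blocked — turn left 164°, forward 2.6 m, then turn right 47°, forward 2.0 m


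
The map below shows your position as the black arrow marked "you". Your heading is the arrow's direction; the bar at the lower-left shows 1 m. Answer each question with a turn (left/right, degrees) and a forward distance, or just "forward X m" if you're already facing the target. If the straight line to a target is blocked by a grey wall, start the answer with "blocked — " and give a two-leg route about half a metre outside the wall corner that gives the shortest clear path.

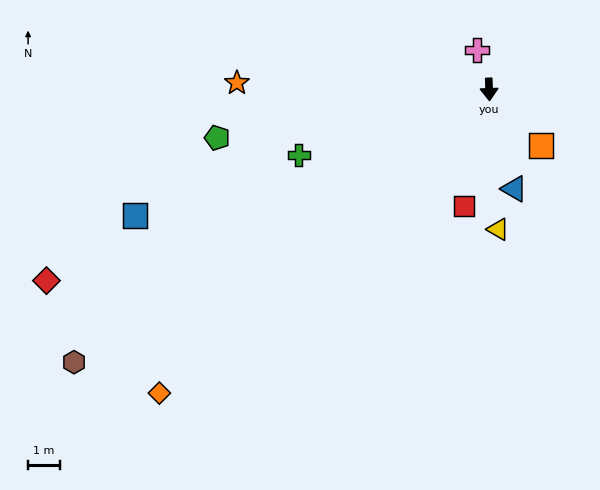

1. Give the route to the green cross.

turn right 73°, forward 6.3 m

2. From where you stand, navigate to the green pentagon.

turn right 82°, forward 8.6 m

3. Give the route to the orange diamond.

turn right 49°, forward 14.0 m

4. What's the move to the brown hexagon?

turn right 59°, forward 15.5 m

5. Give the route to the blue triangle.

turn left 12°, forward 3.2 m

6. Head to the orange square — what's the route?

turn left 41°, forward 2.4 m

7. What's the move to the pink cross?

turn right 165°, forward 1.3 m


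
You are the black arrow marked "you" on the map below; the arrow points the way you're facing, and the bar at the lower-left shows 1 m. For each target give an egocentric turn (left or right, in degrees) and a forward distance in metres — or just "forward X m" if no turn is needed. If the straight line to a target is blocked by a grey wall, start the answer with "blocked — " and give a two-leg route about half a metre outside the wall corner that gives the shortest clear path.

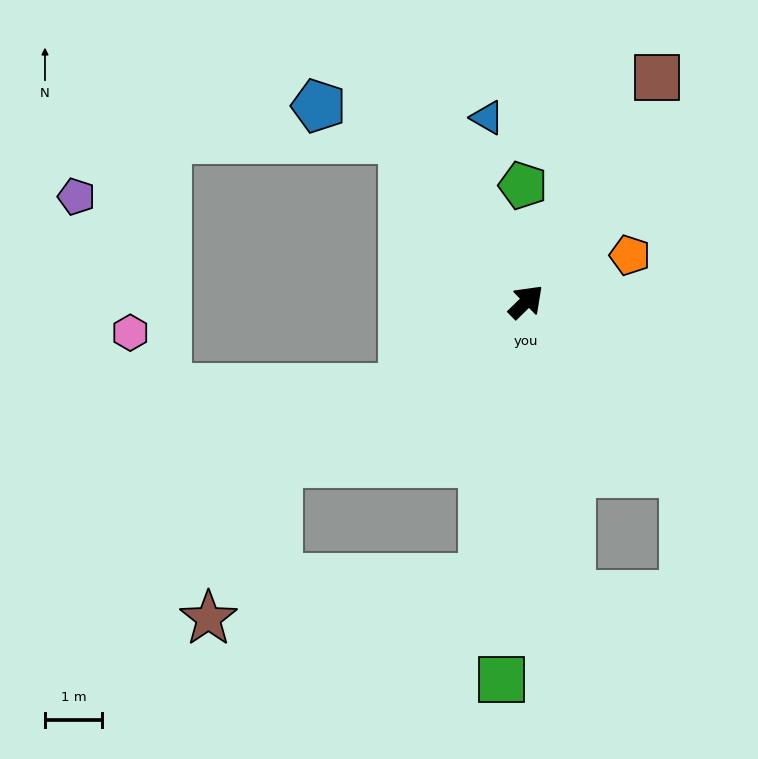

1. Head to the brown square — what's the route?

turn left 15°, forward 4.5 m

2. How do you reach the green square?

turn right 138°, forward 6.6 m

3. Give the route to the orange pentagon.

turn right 20°, forward 2.0 m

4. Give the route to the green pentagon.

turn left 47°, forward 2.0 m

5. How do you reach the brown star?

blocked — turn right 143°, forward 4.9 m, then turn right 73°, forward 4.8 m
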